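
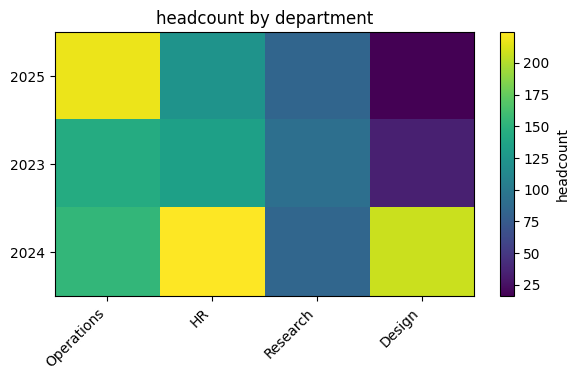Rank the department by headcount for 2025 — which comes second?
HR

Top 3 for 2025: Operations ≈ 220, HR ≈ 120, Research ≈ 80.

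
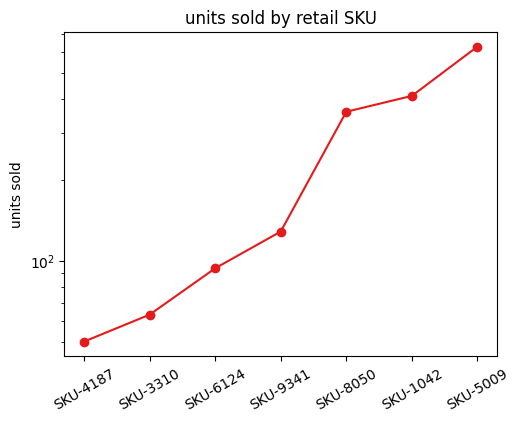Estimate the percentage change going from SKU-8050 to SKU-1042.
≈ +14.3%

SKU-8050 ≈ 350, SKU-1042 ≈ 400; (400 − 350) / 350 ≈ +14.3%.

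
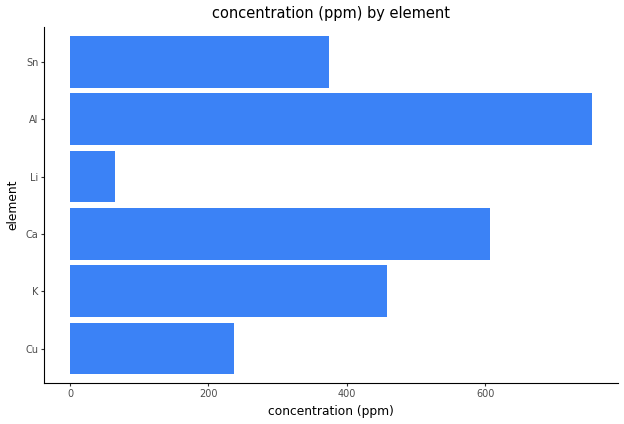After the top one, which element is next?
Top 3: Al ≈ 800, Ca ≈ 600, K ≈ 500.

Ca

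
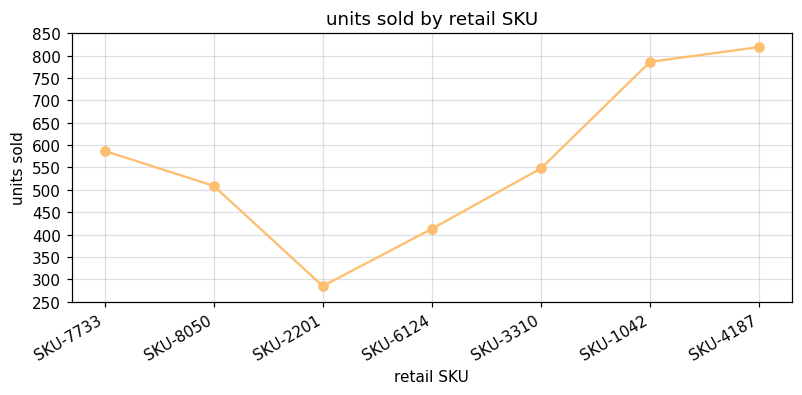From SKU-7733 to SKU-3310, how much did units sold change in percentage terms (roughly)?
SKU-7733 ≈ 600, SKU-3310 ≈ 550; (550 − 600) / 600 ≈ -8.3%.

≈ -8.3%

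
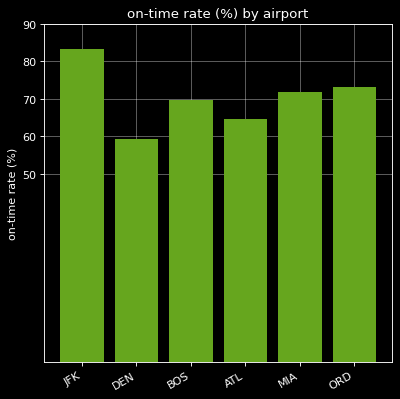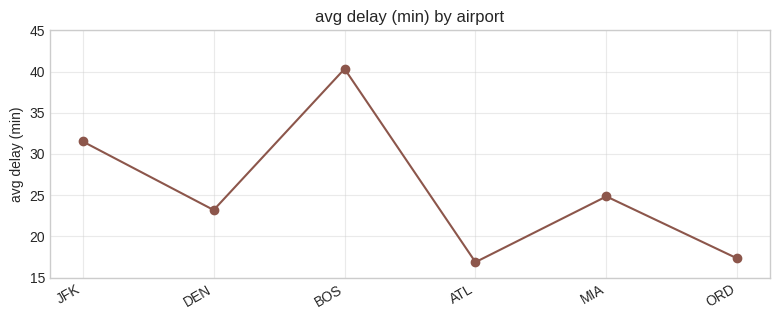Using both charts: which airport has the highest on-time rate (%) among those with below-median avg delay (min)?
Chart 2 median avg delay (min) ≈ 25; below-median airports: DEN, ATL, ORD. Among those, ORD has the highest on-time rate (%) (≈ 70).

ORD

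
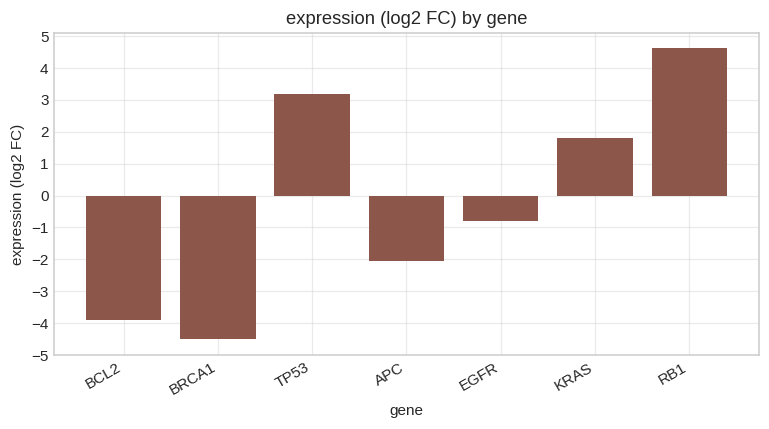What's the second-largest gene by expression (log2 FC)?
Top 3: RB1 ≈ 5, TP53 ≈ 3, KRAS ≈ 2.

TP53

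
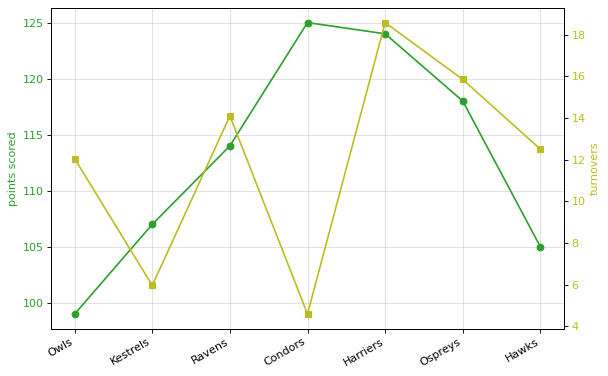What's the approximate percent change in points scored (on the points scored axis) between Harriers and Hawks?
Harriers ≈ 125, Hawks ≈ 105; (105 − 125) / 125 ≈ -16%.

≈ -16%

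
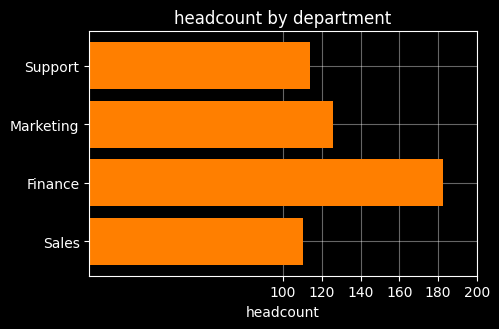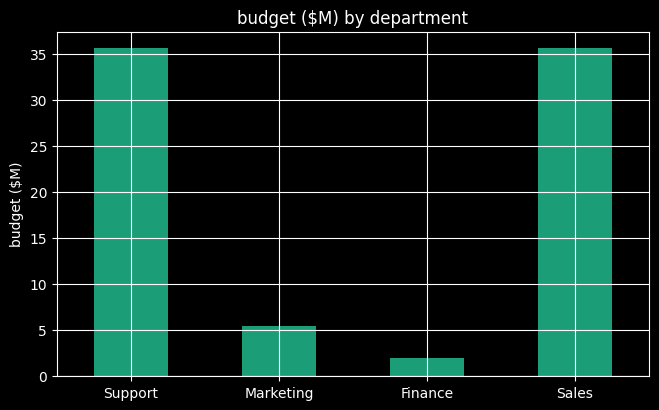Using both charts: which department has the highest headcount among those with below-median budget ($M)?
Chart 2 median budget ($M) ≈ 20; below-median departments: Marketing, Finance. Among those, Finance has the highest headcount (≈ 180).

Finance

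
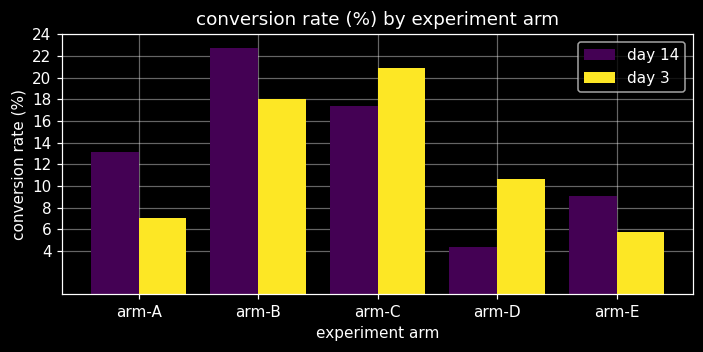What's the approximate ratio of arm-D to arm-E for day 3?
≈ 1.67×

arm-D ≈ 10, arm-E ≈ 6; 10/6 ≈ 1.67.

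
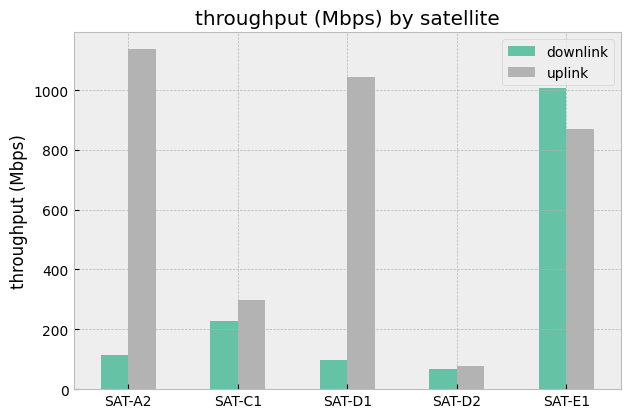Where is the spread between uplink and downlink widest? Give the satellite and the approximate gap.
SAT-A2, ≈ 1000 Mbps

SAT-A2: uplink ≈ 1100, downlink ≈ 100 → gap ≈ 1000. Next-largest (SAT-D1) is only ≈ 900.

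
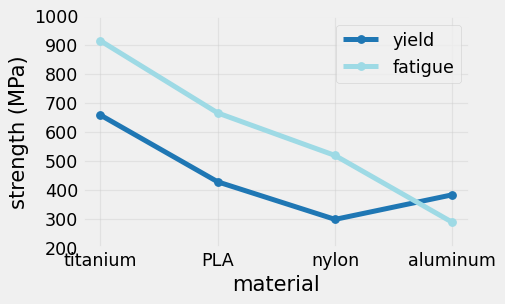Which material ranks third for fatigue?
nylon

Top 4 for fatigue: titanium ≈ 900, PLA ≈ 700, nylon ≈ 500, aluminum ≈ 300.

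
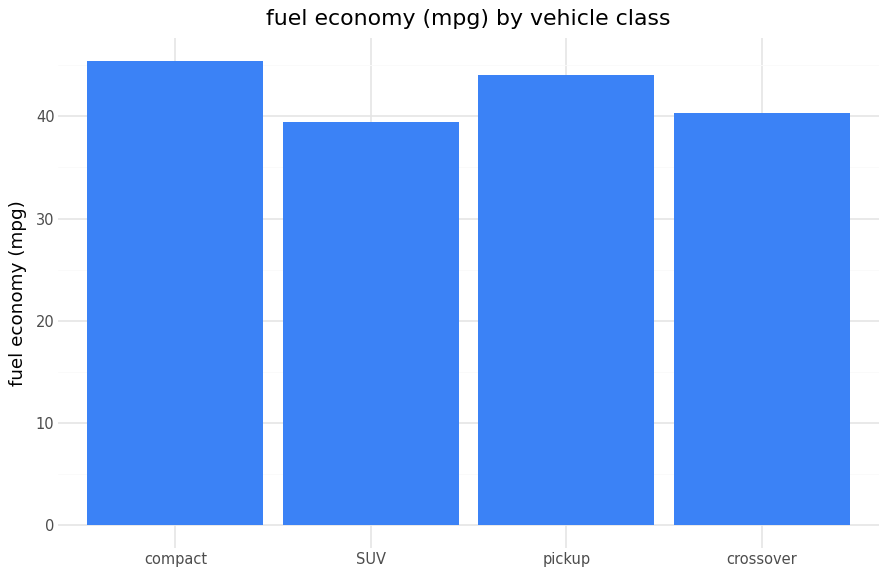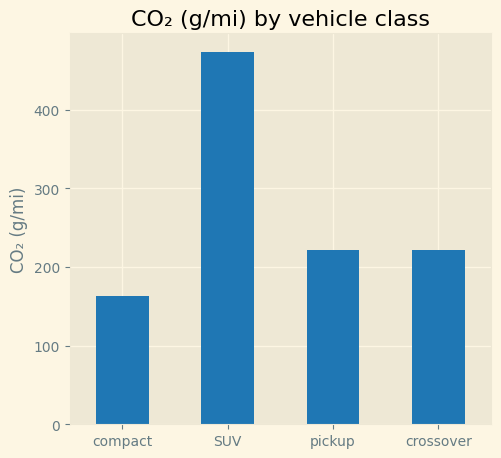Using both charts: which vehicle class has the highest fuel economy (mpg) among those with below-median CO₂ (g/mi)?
Chart 2 median CO₂ (g/mi) ≈ 200; below-median vehicle classes: compact, crossover. Among those, compact has the highest fuel economy (mpg) (≈ 45).

compact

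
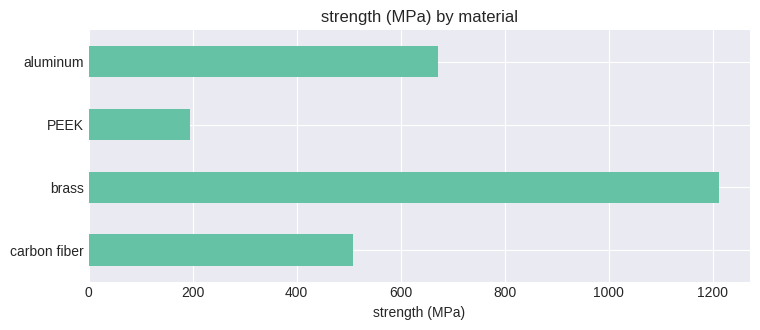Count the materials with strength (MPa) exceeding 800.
Above 800: brass.

1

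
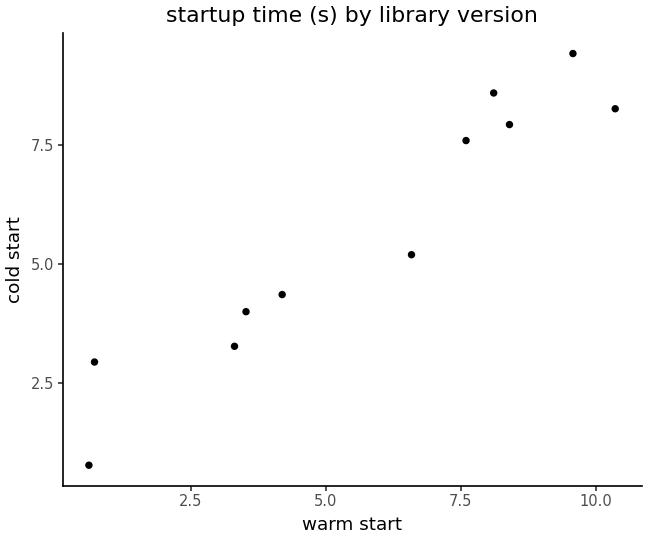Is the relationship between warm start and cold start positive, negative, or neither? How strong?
positive, strong

Points are positively correlated; strong (|r| ≈ 1.0).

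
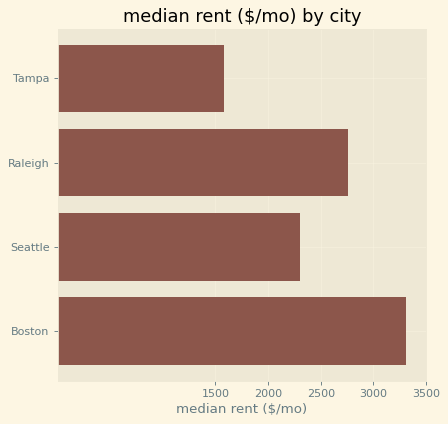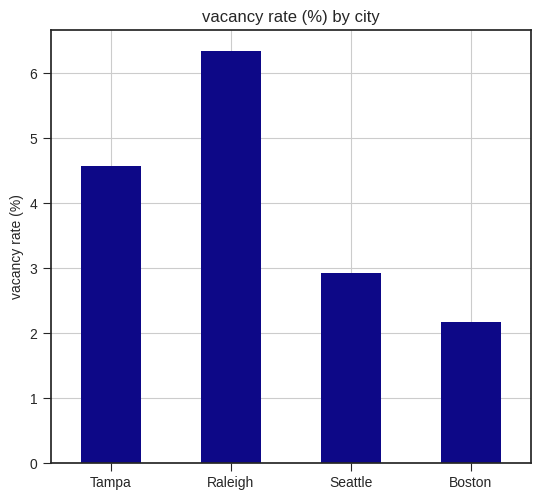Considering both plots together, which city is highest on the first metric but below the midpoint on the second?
Chart 2 median vacancy rate (%) ≈ 4; below-median cities: Seattle, Boston. Among those, Boston has the highest median rent ($/mo) (≈ 3500).

Boston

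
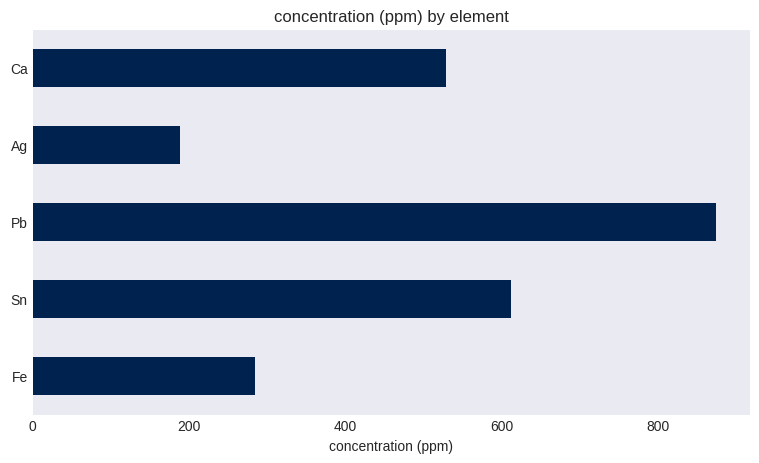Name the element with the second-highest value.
Sn

Top 3: Pb ≈ 900, Sn ≈ 600, Ca ≈ 500.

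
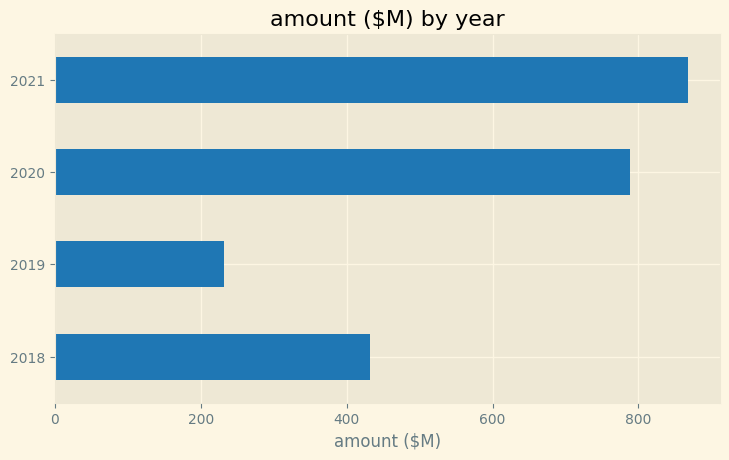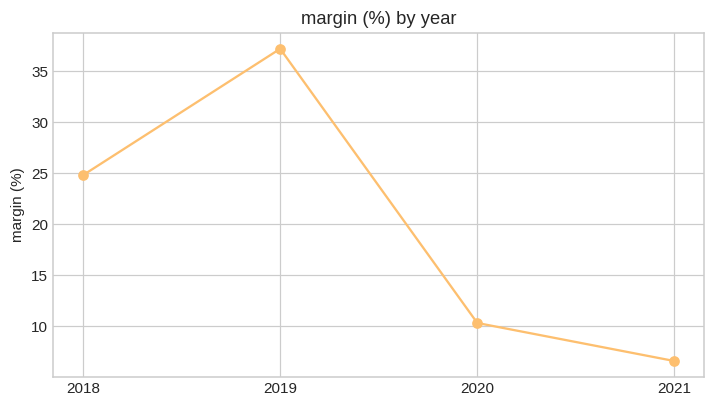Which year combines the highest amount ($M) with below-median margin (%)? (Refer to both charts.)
Chart 2 median margin (%) ≈ 20; below-median years: 2020, 2021. Among those, 2021 has the highest amount ($M) (≈ 900).

2021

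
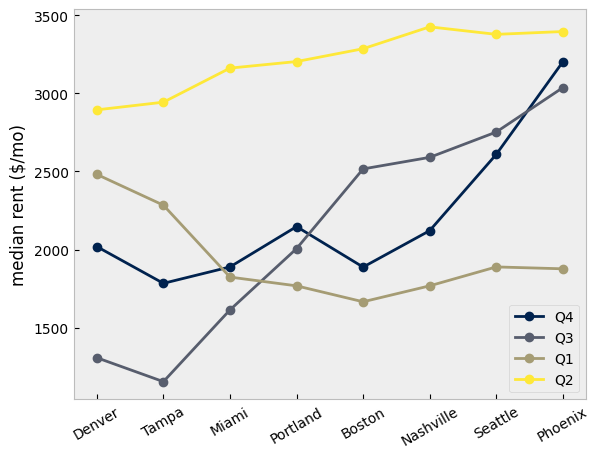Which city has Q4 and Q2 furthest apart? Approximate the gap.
Boston, ≈ 1400 $/mo

Boston: Q4 ≈ 1800, Q2 ≈ 3200 → gap ≈ 1400. Next-largest (Nashville) is only ≈ 1200.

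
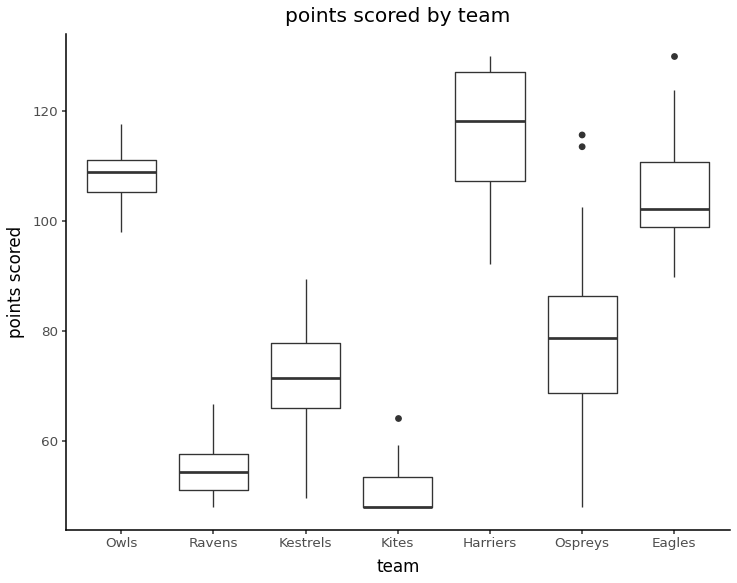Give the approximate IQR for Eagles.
Q3 ≈ 110, Q1 ≈ 100; IQR ≈ 10.

≈ 10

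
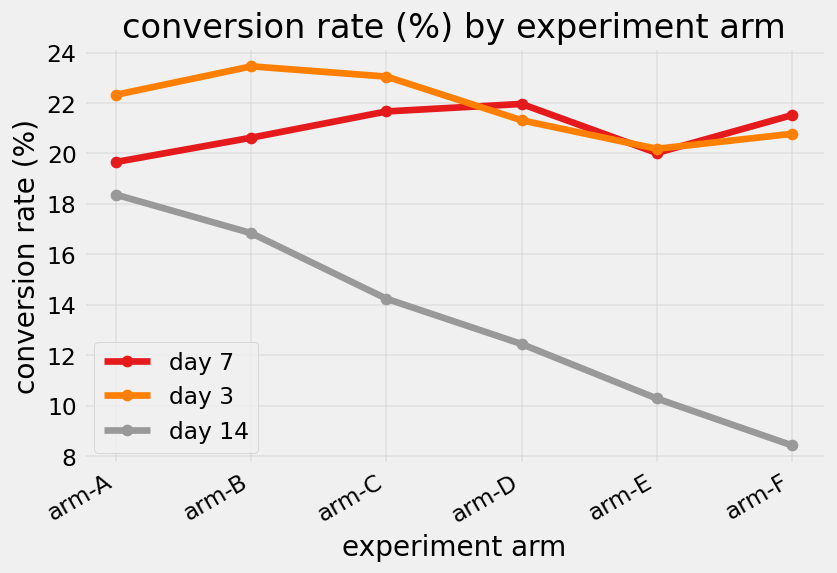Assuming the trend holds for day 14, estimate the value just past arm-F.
≈ 6

Last three: 12, 10, 8 → slope ≈ -2/step → next ≈ 6.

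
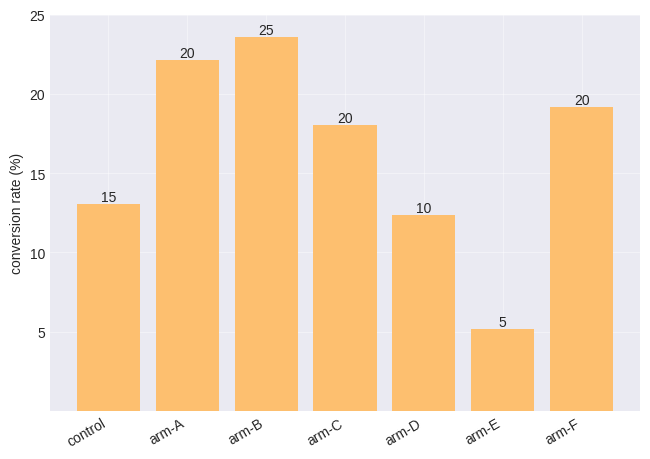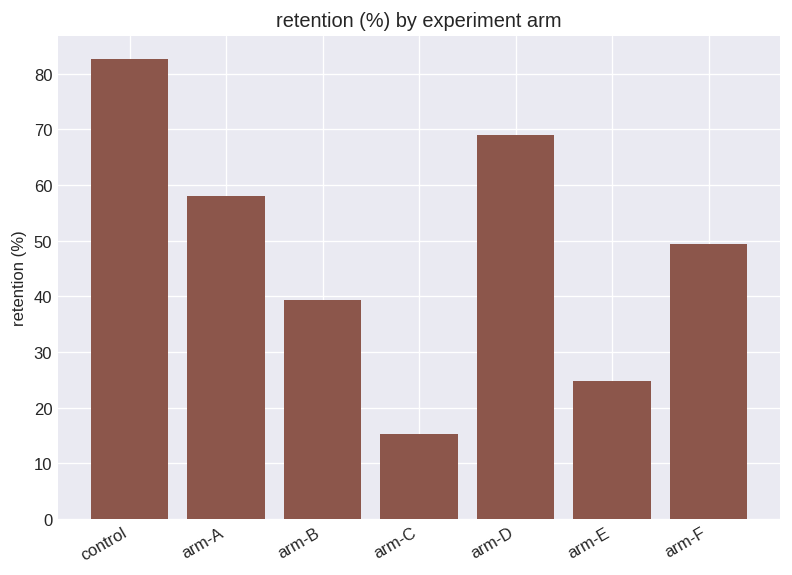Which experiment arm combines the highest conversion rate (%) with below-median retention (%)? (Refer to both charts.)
Chart 2 median retention (%) ≈ 50; below-median experiment arms: arm-B, arm-C, arm-E. Among those, arm-B has the highest conversion rate (%) (≈ 25).

arm-B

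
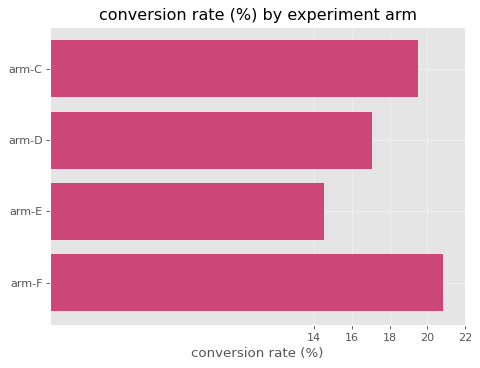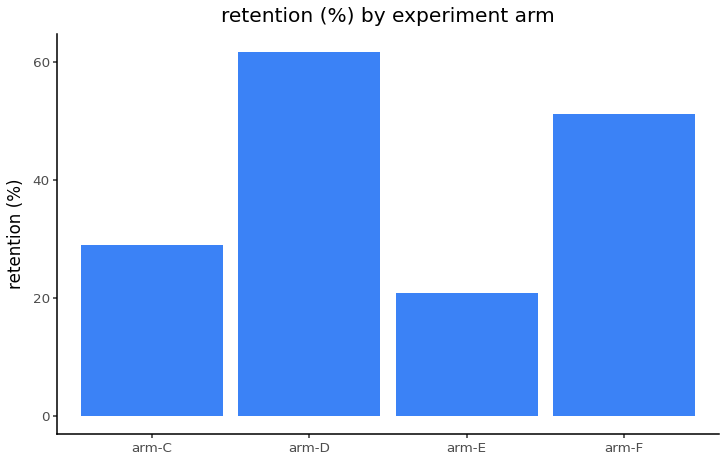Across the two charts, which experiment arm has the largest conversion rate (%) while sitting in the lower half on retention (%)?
Chart 2 median retention (%) ≈ 40; below-median experiment arms: arm-C, arm-E. Among those, arm-C has the highest conversion rate (%) (≈ 20).

arm-C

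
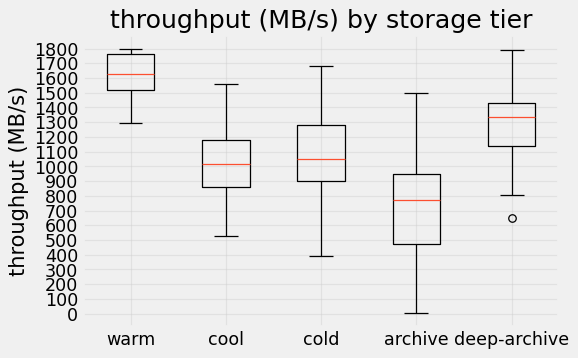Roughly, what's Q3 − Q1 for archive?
Q3 ≈ 900, Q1 ≈ 500; IQR ≈ 400.

≈ 400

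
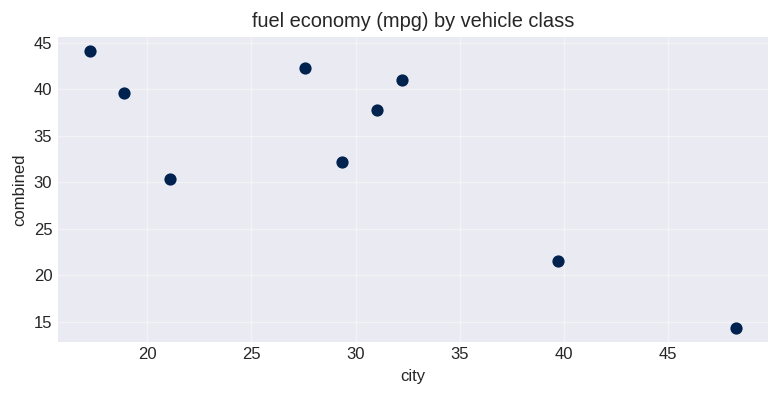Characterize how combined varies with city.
Points are negatively correlated; strong (|r| ≈ 0.8).

negative, strong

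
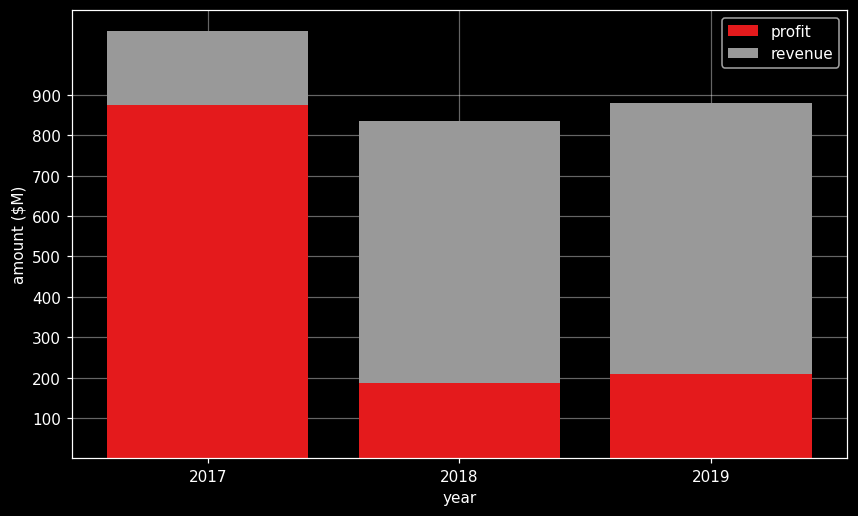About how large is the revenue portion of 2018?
≈ 600

revenue top ≈ 800, bottom ≈ 200; segment ≈ 600.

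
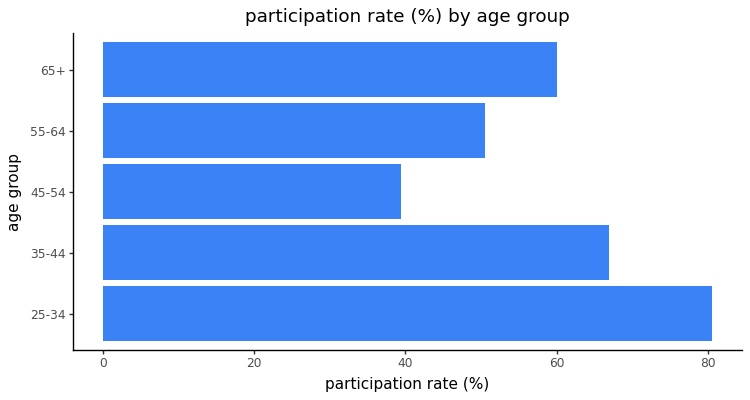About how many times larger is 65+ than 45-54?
≈ 1.5×

65+ ≈ 60, 45-54 ≈ 40; 60/40 ≈ 1.5.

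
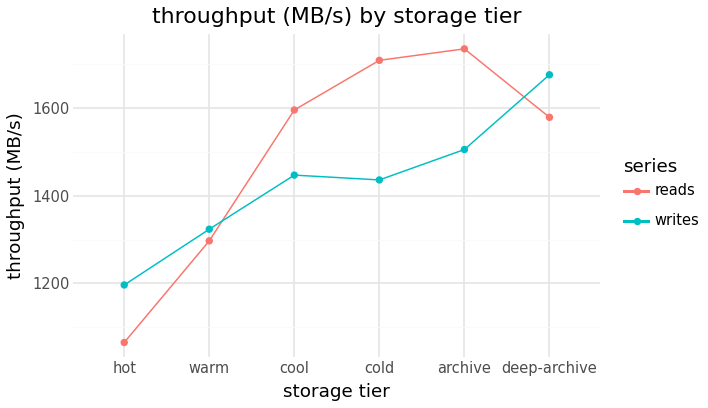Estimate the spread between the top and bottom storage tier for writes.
≈ 500

Max deep-archive ≈ 1700, min hot ≈ 1200; range ≈ 500.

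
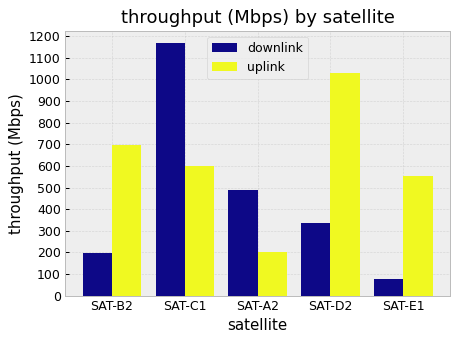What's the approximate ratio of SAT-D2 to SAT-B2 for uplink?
≈ 1.43×

SAT-D2 ≈ 1000, SAT-B2 ≈ 700; 1000/700 ≈ 1.43.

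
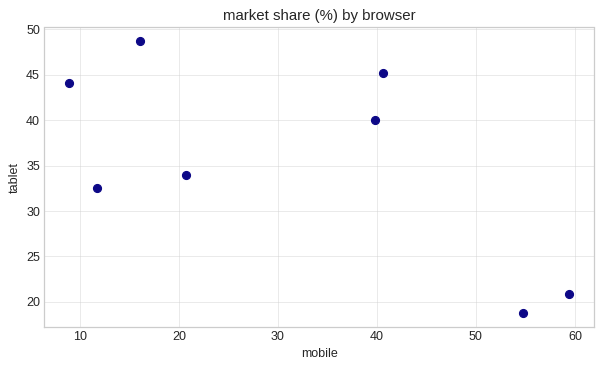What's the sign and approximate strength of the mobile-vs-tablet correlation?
negative, moderate

Points are negatively correlated; moderate (|r| ≈ 0.6).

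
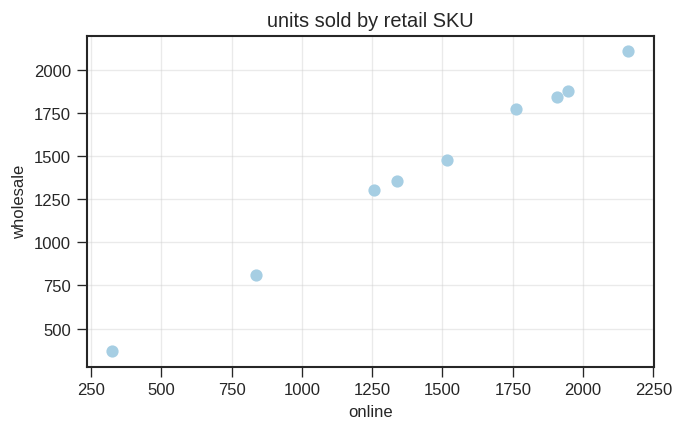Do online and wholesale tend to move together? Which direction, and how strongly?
positive, strong

Points are positively correlated; strong (|r| ≈ 1.0).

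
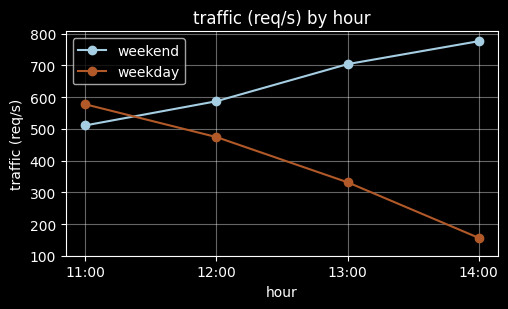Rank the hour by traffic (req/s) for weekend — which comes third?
12:00

Top 4 for weekend: 14:00 ≈ 800, 13:00 ≈ 700, 12:00 ≈ 600, 11:00 ≈ 500.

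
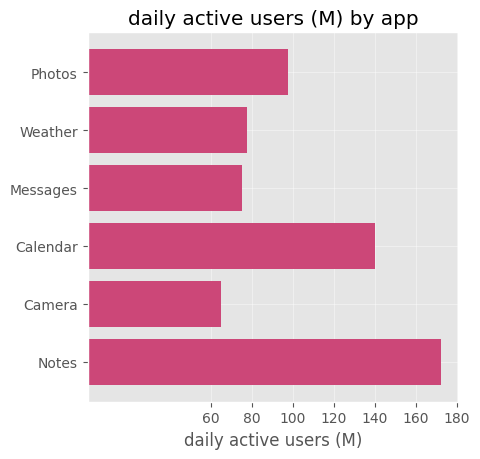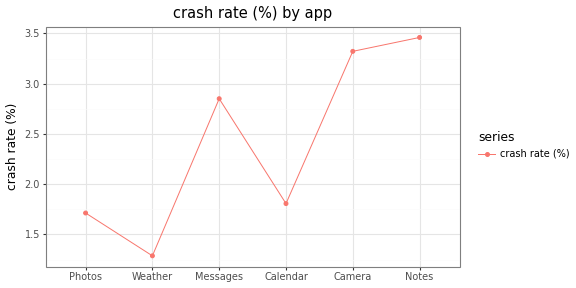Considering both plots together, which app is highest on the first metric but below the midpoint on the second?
Calendar

Chart 2 median crash rate (%) ≈ 2.5; below-median apps: Photos, Weather, Calendar. Among those, Calendar has the highest daily active users (M) (≈ 140).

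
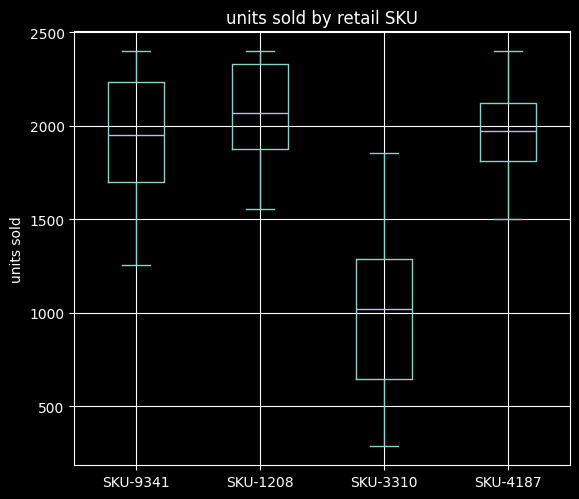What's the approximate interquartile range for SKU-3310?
≈ 600

Q3 ≈ 1200, Q1 ≈ 600; IQR ≈ 600.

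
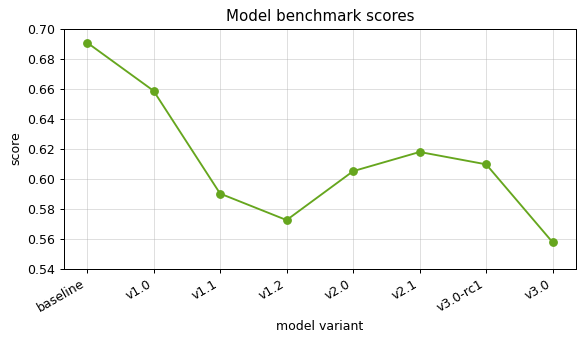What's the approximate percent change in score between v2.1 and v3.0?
≈ -9.7%

v2.1 ≈ 0.62, v3.0 ≈ 0.56; (0.56 − 0.62) / 0.62 ≈ -9.7%.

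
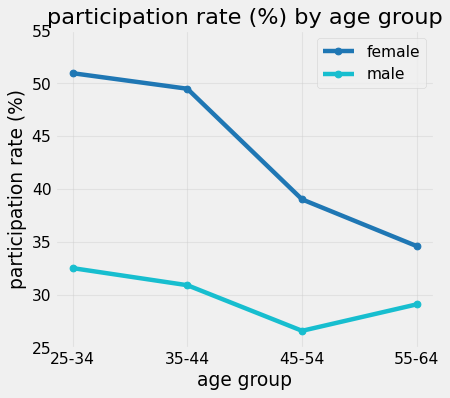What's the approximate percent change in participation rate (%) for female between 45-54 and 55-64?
45-54 ≈ 40, 55-64 ≈ 35; (35 − 40) / 40 ≈ -12.5%.

≈ -12.5%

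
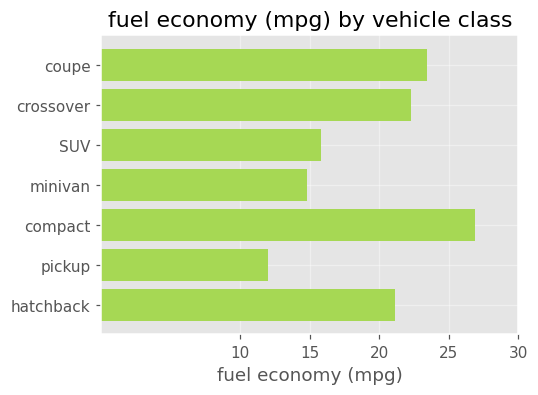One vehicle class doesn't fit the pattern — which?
pickup ≈ 10; the rest sit between ≈ 15 and ≈ 25.

pickup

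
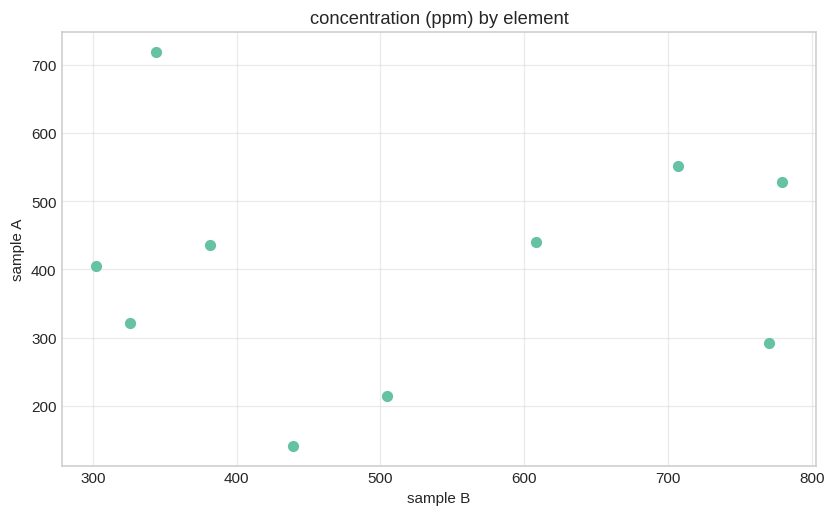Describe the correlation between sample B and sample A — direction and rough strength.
no clear correlation

Points are roughly uncorrelated; weak (|r| ≈ 0.1).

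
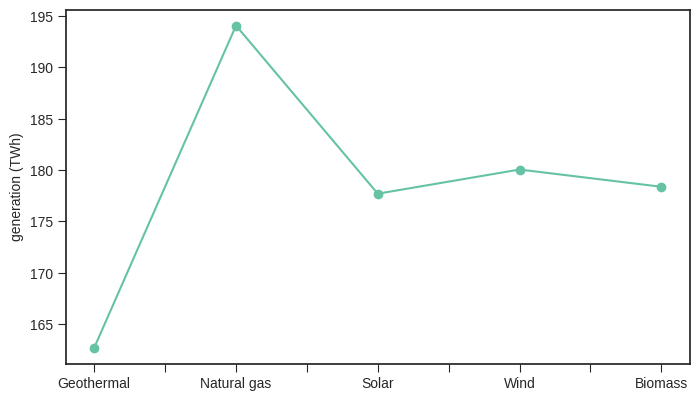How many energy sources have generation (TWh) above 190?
Above 190: Natural gas.

1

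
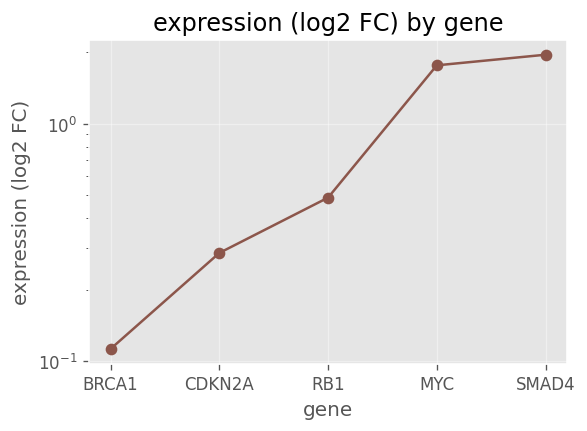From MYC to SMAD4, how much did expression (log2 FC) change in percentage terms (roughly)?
≈ +11.1%

MYC ≈ 1.8, SMAD4 ≈ 2.0; (2.0 − 1.8) / 1.8 ≈ +11.1%.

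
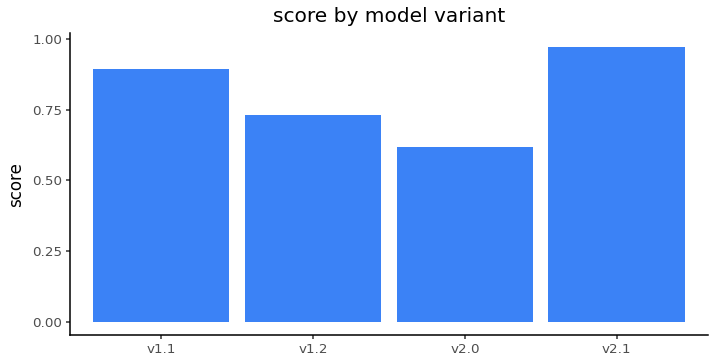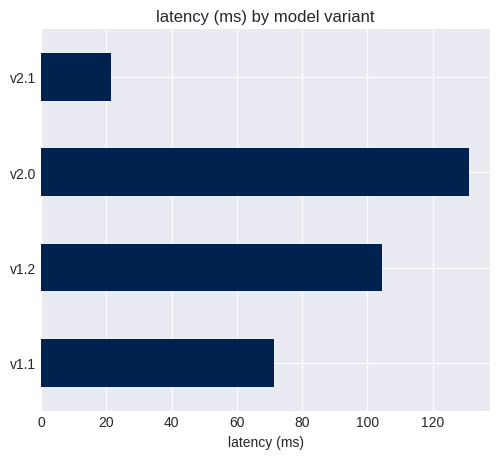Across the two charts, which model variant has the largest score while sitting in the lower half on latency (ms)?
Chart 2 median latency (ms) ≈ 80; below-median model variants: v1.1, v2.1. Among those, v2.1 has the highest score (≈ 1).

v2.1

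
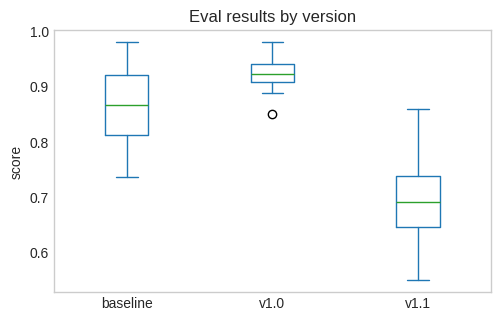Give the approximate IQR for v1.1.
Q3 ≈ 0.75, Q1 ≈ 0.65; IQR ≈ 0.10.

≈ 0.10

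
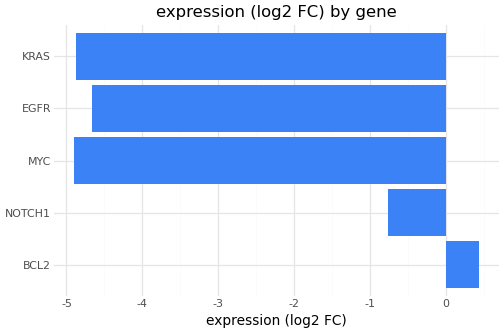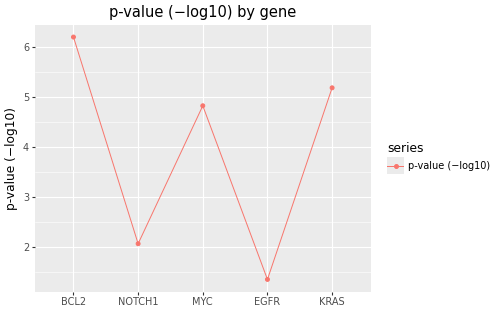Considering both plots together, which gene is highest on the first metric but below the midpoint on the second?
Chart 2 median p-value (−log10) ≈ 5; below-median genes: NOTCH1, EGFR. Among those, NOTCH1 has the highest expression (log2 FC) (≈ -0.75).

NOTCH1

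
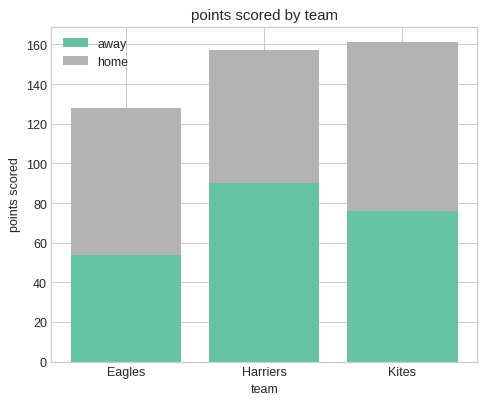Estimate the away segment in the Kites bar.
away top ≈ 80, bottom ≈ 0; segment ≈ 80.

≈ 80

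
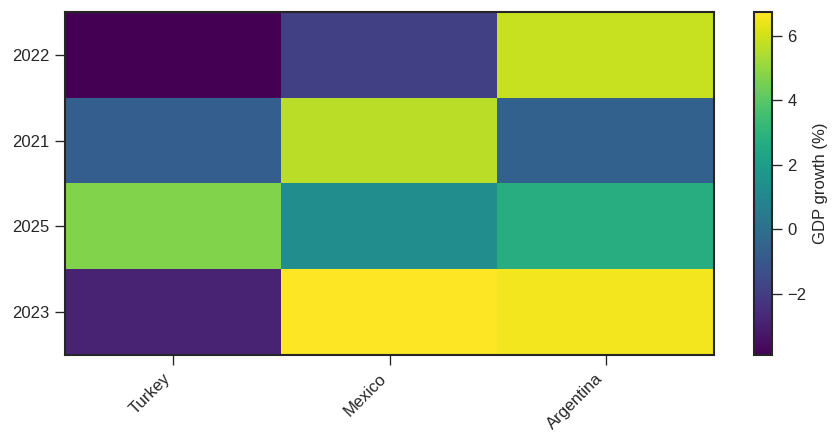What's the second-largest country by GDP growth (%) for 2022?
Top 3 for 2022: Argentina ≈ 6, Mexico ≈ -2, Turkey ≈ -4.

Mexico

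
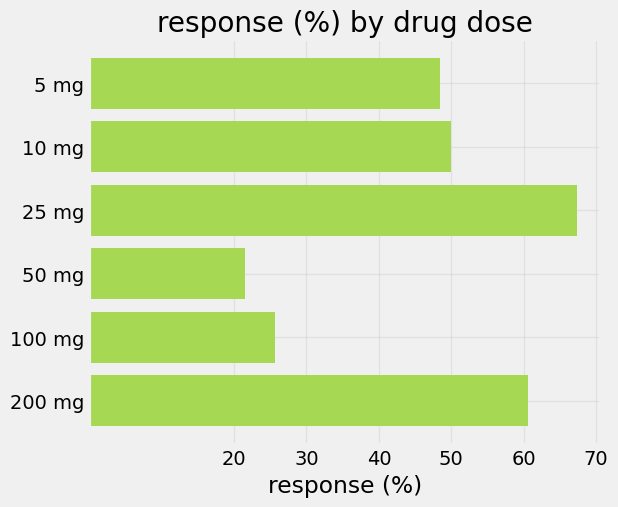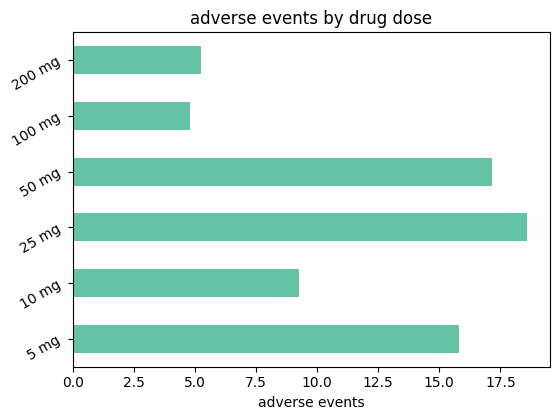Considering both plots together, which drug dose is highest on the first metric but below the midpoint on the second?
200 mg

Chart 2 median adverse events ≈ 12; below-median drug doses: 10 mg, 100 mg, 200 mg. Among those, 200 mg has the highest response (%) (≈ 60).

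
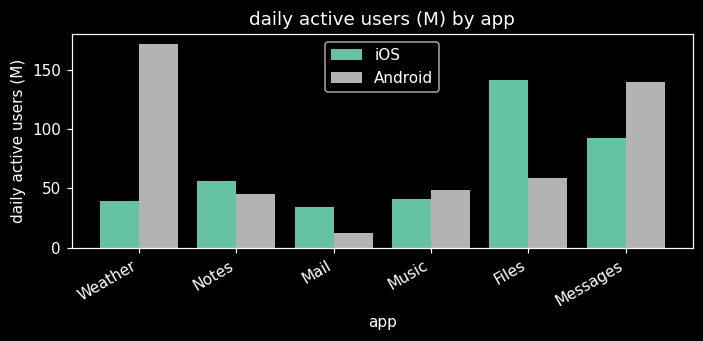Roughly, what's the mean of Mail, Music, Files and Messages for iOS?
≈ 80

(40 + 40 + 140 + 100) / 4 ≈ 80.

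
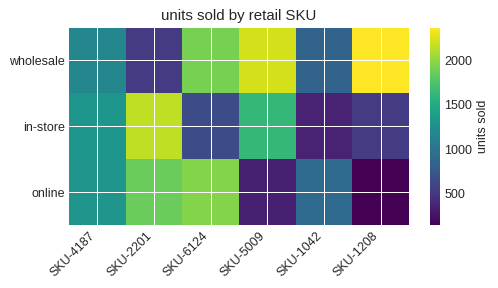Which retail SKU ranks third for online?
SKU-4187

Top 4 for online: SKU-6124 ≈ 2000, SKU-2201 ≈ 1800, SKU-4187 ≈ 1400, SKU-1042 ≈ 1000.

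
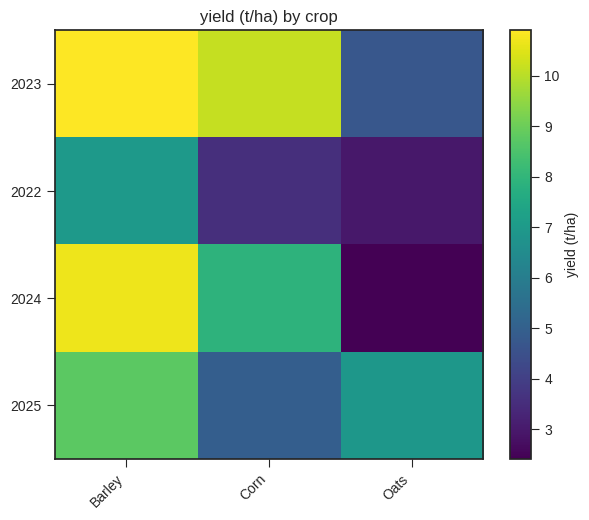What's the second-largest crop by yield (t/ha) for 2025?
Oats

Top 3 for 2025: Barley ≈ 9, Oats ≈ 7, Corn ≈ 5.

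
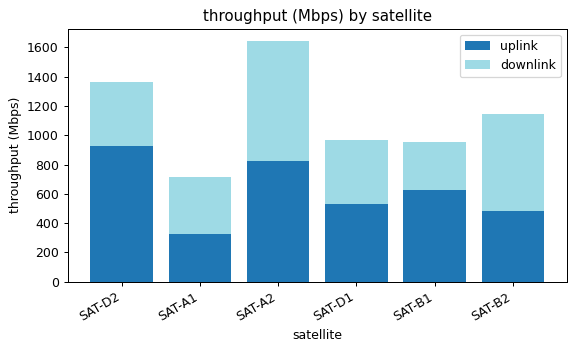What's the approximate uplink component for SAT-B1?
≈ 600

uplink top ≈ 600, bottom ≈ 0; segment ≈ 600.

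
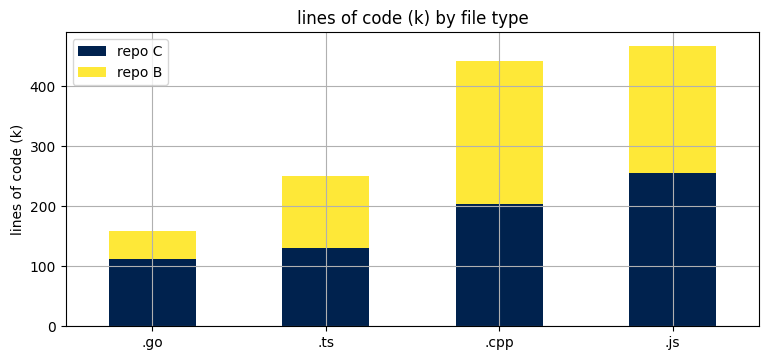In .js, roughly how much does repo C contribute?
≈ 250

repo C top ≈ 250, bottom ≈ 0; segment ≈ 250.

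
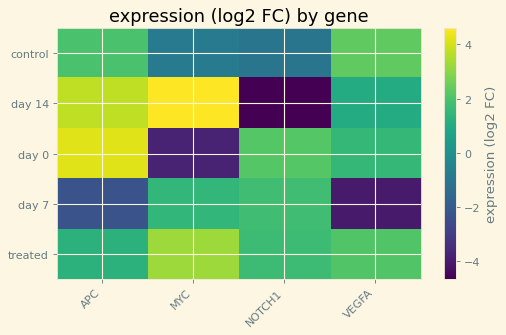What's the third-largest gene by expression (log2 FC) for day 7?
Top 4 for day 7: NOTCH1 ≈ 2, MYC ≈ 1, APC ≈ -2, VEGFA ≈ -4.

APC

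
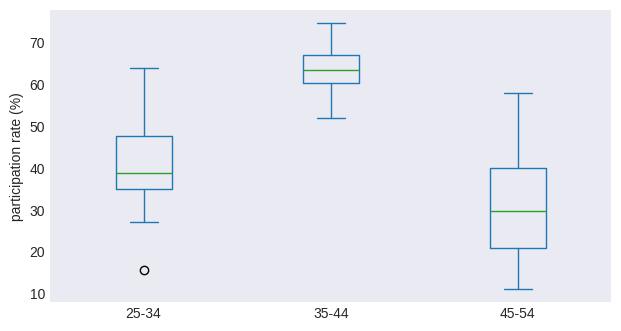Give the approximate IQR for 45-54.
≈ 20

Q3 ≈ 40, Q1 ≈ 20; IQR ≈ 20.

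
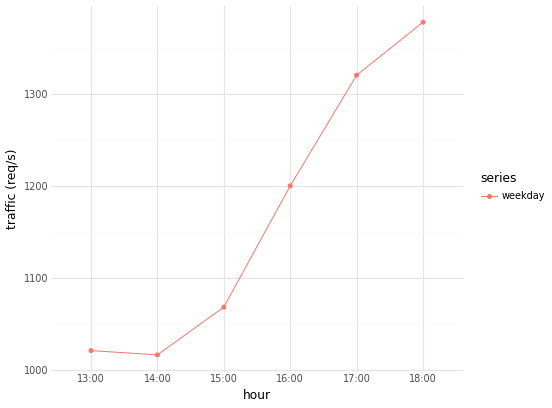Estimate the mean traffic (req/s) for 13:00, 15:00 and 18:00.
≈ 1150

(1000 + 1050 + 1400) / 3 ≈ 1150.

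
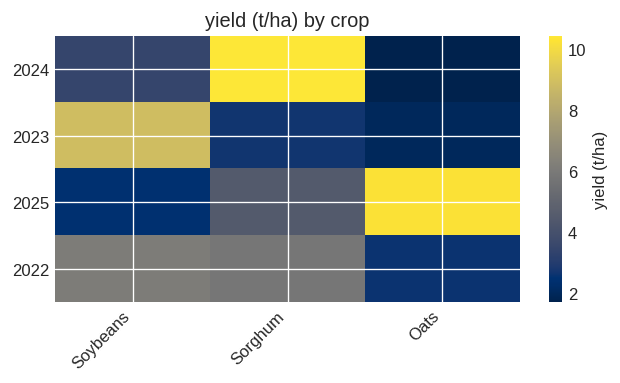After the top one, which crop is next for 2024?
Top 3 for 2024: Sorghum ≈ 10, Soybeans ≈ 3, Oats ≈ 2.

Soybeans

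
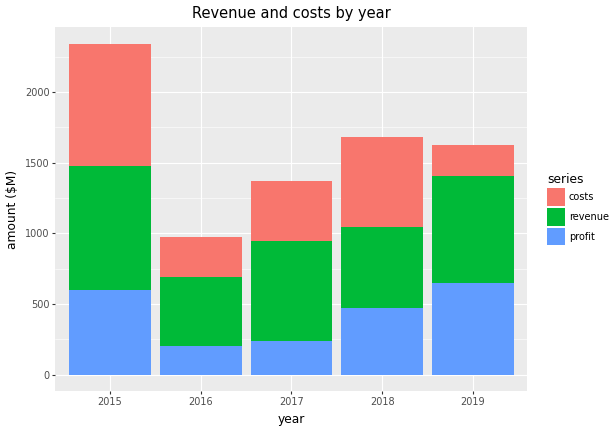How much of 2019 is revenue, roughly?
revenue top ≈ 1400, bottom ≈ 600; segment ≈ 800.

≈ 800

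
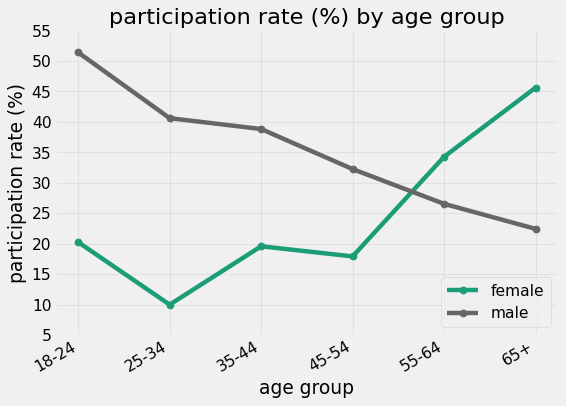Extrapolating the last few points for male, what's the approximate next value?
≈ 15

Last three: 30, 25, 20 → slope ≈ -5/step → next ≈ 15.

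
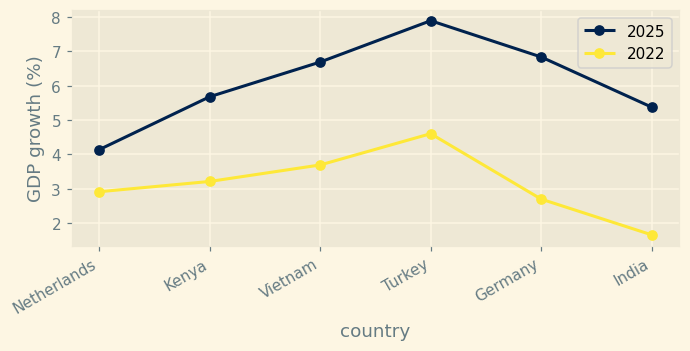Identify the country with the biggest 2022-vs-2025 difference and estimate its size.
Germany: 2022 ≈ 3, 2025 ≈ 7 → gap ≈ 4. Next-largest (India) is only ≈ 3.

Germany, ≈ 4 %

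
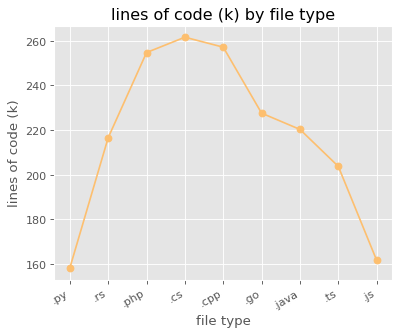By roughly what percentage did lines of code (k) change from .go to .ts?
≈ -13%

.go ≈ 230, .ts ≈ 200; (200 − 230) / 230 ≈ -13%.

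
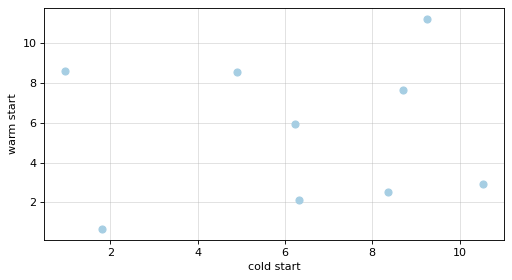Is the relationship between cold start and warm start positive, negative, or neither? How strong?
Points are roughly uncorrelated; weak (|r| ≈ 0.1).

no clear correlation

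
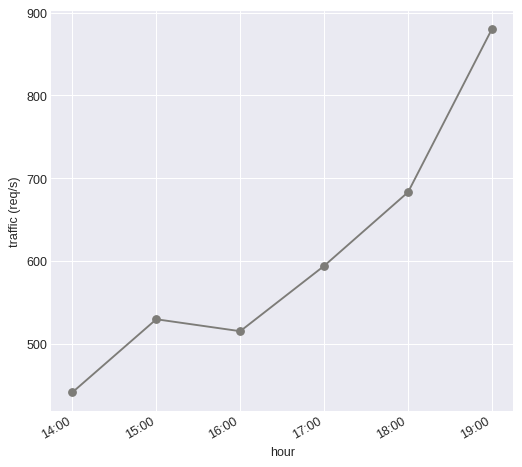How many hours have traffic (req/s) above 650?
2

Above 650: 18:00, 19:00.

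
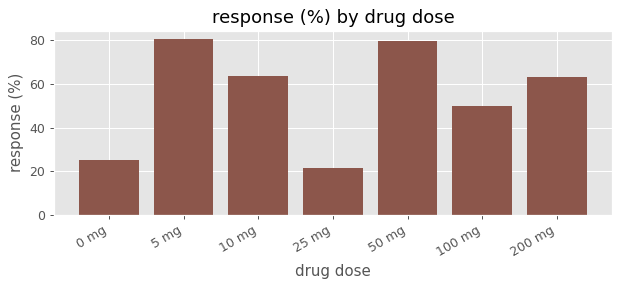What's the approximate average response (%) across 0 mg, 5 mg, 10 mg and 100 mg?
≈ 55

(30 + 80 + 60 + 50) / 4 ≈ 55.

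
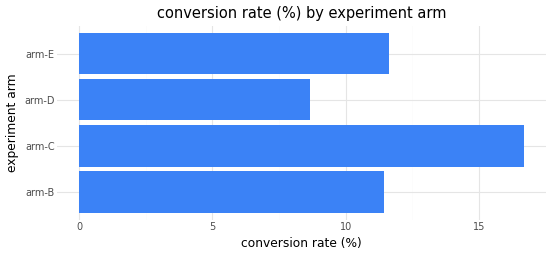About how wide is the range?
Max arm-C ≈ 16, min arm-D ≈ 8; range ≈ 8.

≈ 8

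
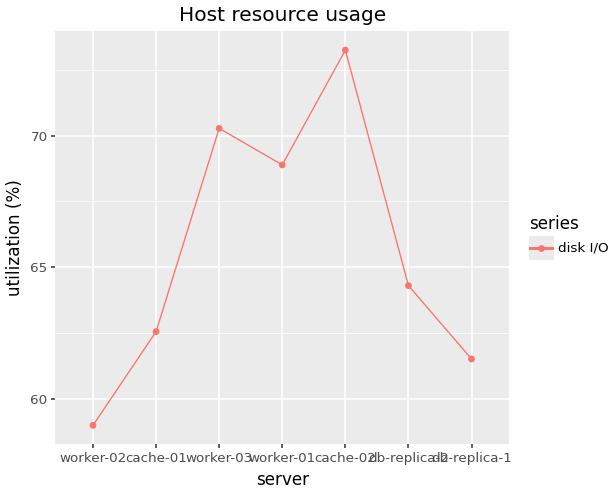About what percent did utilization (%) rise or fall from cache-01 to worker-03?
≈ +12.9%

cache-01 ≈ 62, worker-03 ≈ 70; (70 − 62) / 62 ≈ +12.9%.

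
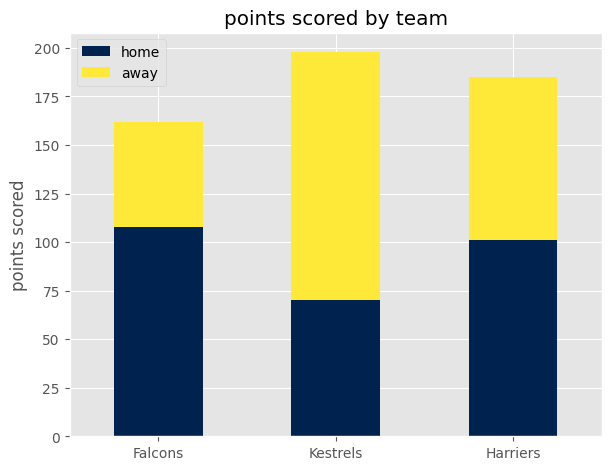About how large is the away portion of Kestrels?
away top ≈ 200, bottom ≈ 80; segment ≈ 120.

≈ 120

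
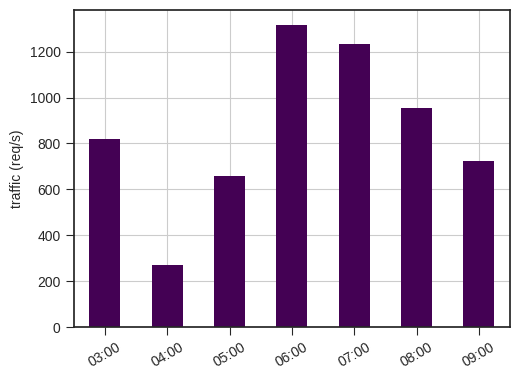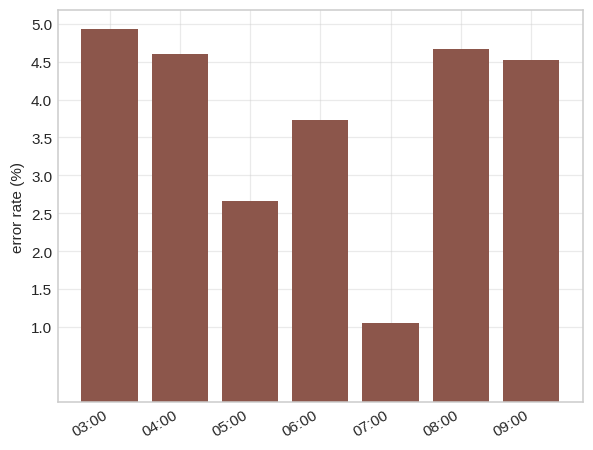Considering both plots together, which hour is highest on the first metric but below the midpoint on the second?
06:00

Chart 2 median error rate (%) ≈ 4.5; below-median hours: 05:00, 06:00, 07:00. Among those, 06:00 has the highest traffic (req/s) (≈ 1400).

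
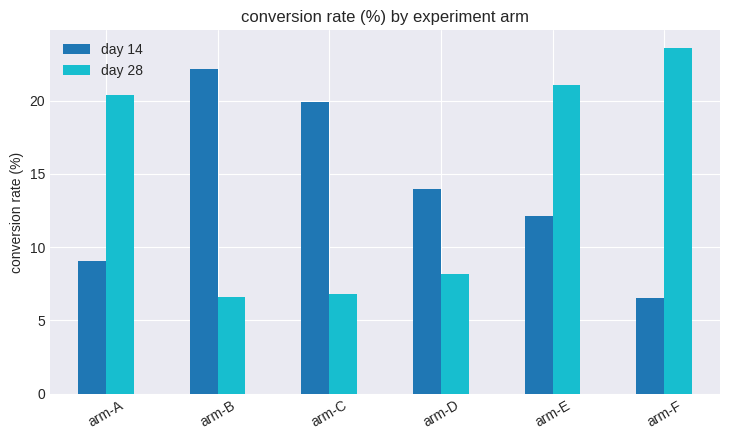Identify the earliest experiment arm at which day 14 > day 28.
arm-A: day 14 ≈ 10 vs day 28 ≈ 20 (not yet); arm-B: day 14 ≈ 22 vs day 28 ≈ 6 (first crossover).

arm-B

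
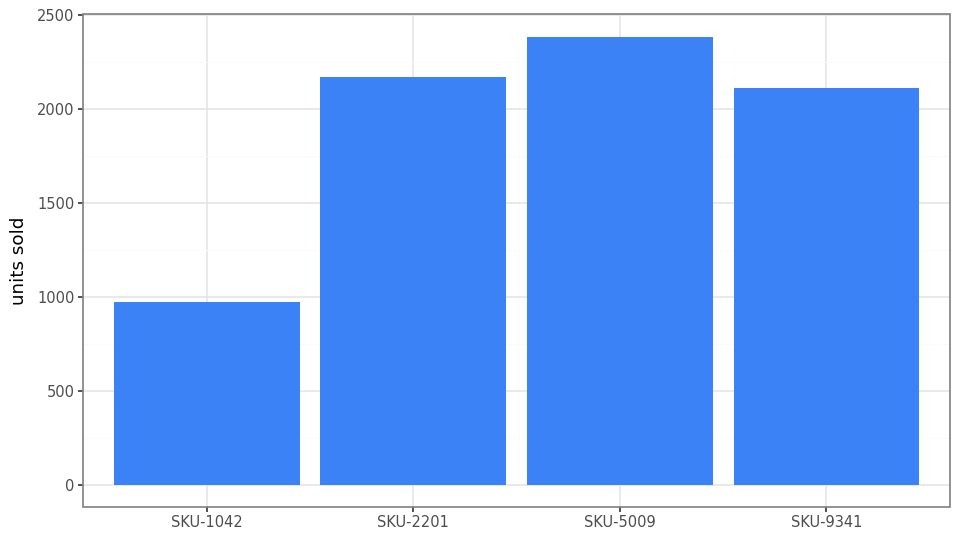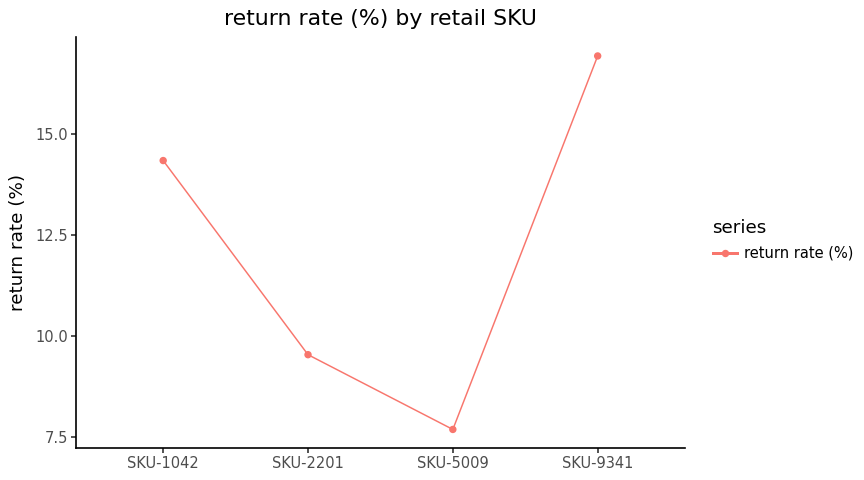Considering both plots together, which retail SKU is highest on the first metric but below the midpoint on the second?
SKU-5009

Chart 2 median return rate (%) ≈ 12; below-median retail SKUs: SKU-2201, SKU-5009. Among those, SKU-5009 has the highest units sold (≈ 2500).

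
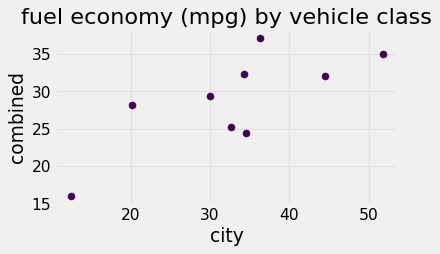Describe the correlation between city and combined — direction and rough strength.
Points are positively correlated; strong (|r| ≈ 0.8).

positive, strong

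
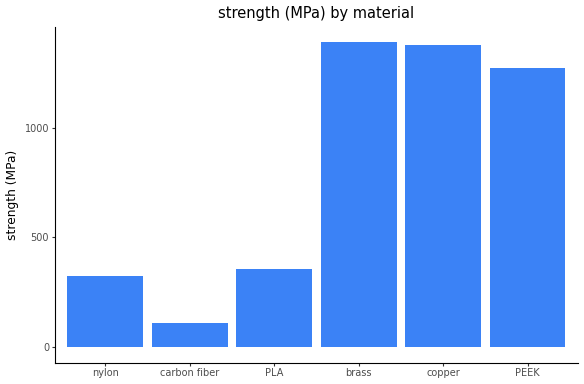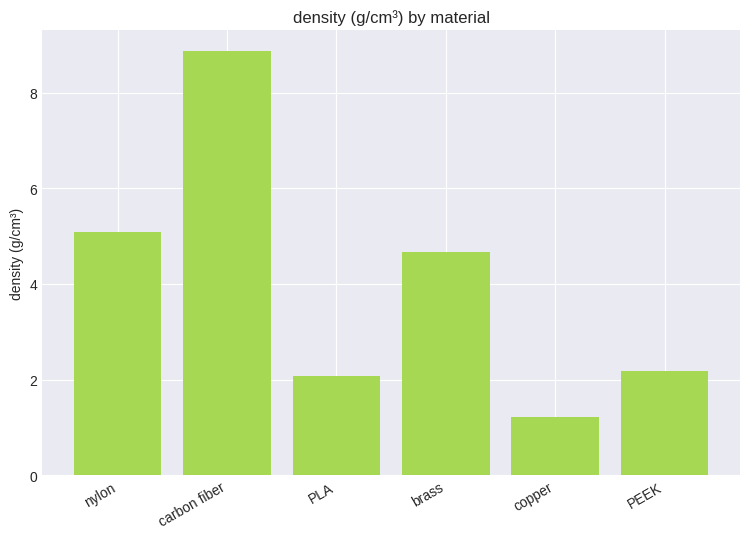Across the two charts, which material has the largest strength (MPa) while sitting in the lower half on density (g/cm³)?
Chart 2 median density (g/cm³) ≈ 3; below-median materials: PLA, copper, PEEK. Among those, copper has the highest strength (MPa) (≈ 1400).

copper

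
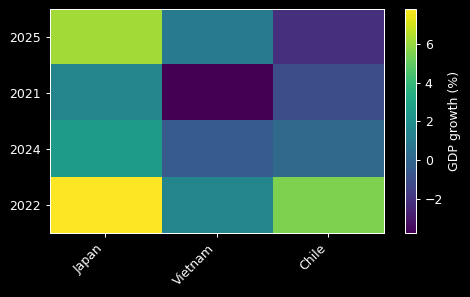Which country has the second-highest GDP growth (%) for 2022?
Top 3 for 2022: Japan ≈ 8, Chile ≈ 6, Vietnam ≈ 2.

Chile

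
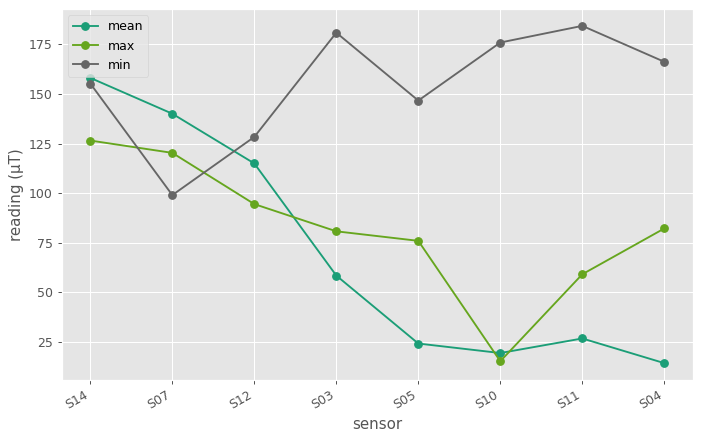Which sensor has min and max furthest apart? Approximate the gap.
S10: min ≈ 180, max ≈ 20 → gap ≈ 160. Next-largest (S11) is only ≈ 120.

S10, ≈ 160 µT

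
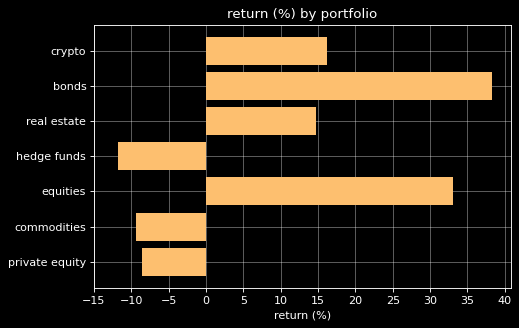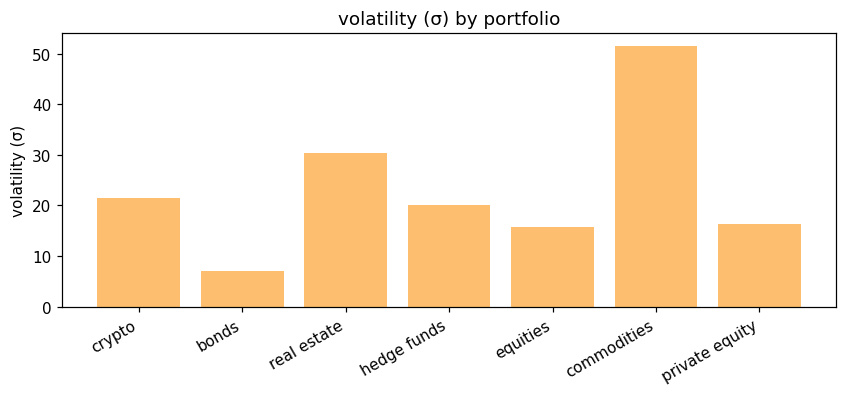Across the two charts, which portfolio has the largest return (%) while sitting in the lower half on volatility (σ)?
Chart 2 median volatility (σ) ≈ 20; below-median portfolios: bonds, equities, private equity. Among those, bonds has the highest return (%) (≈ 40).

bonds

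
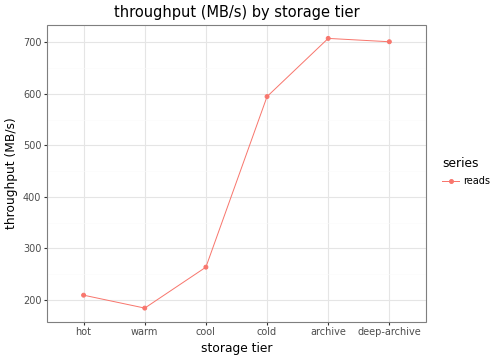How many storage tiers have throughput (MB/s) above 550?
Above 550: cold, archive, deep-archive.

3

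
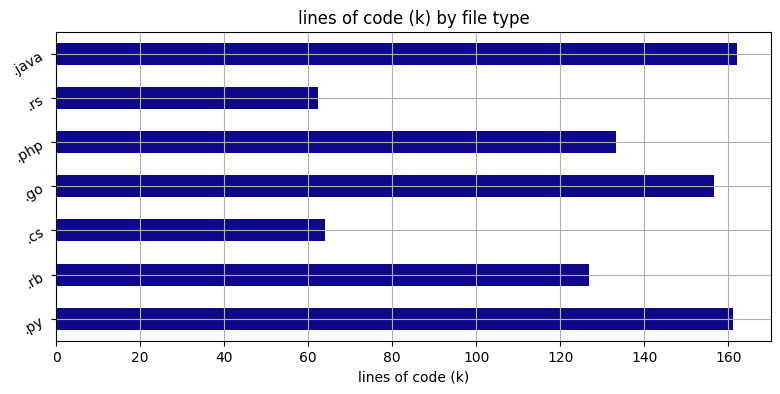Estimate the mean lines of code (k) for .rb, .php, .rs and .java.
(120 + 140 + 60 + 160) / 4 ≈ 120.

≈ 120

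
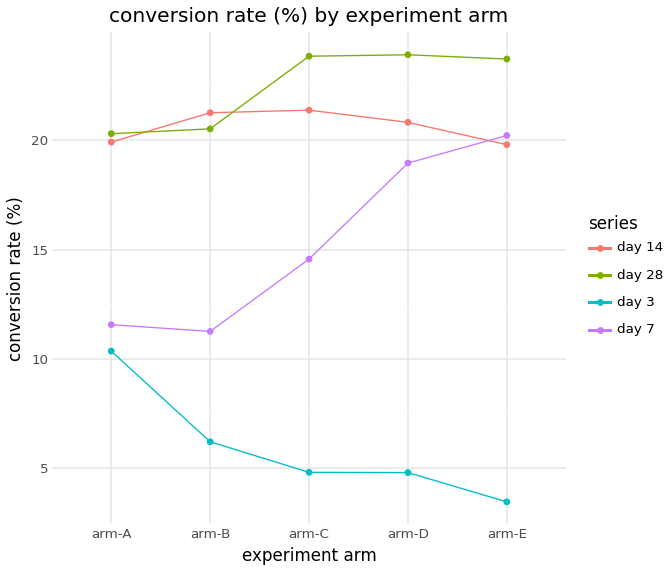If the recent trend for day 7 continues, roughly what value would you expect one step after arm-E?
Last three: 14, 18, 20 → slope ≈ 3/step → next ≈ 23.

≈ 23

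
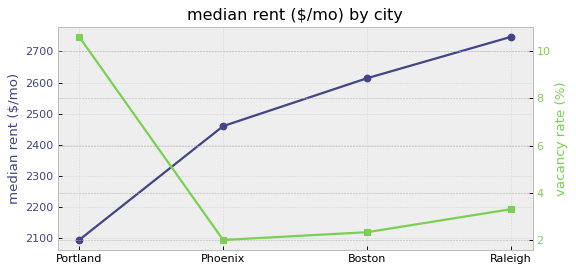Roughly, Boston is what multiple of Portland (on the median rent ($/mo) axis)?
≈ 1.24×

Boston ≈ 2600, Portland ≈ 2100; 2600/2100 ≈ 1.24.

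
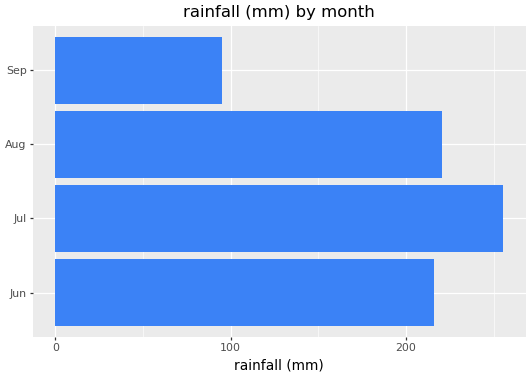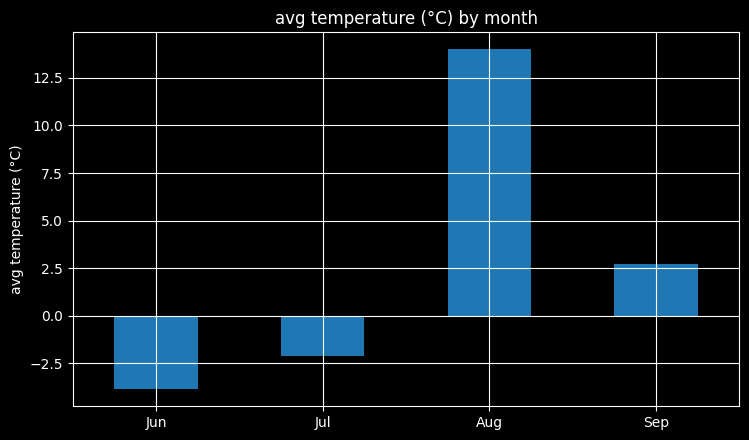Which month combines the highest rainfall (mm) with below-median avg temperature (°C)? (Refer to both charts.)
Jul

Chart 2 median avg temperature (°C) ≈ 0; below-median months: Jun, Jul. Among those, Jul has the highest rainfall (mm) (≈ 250).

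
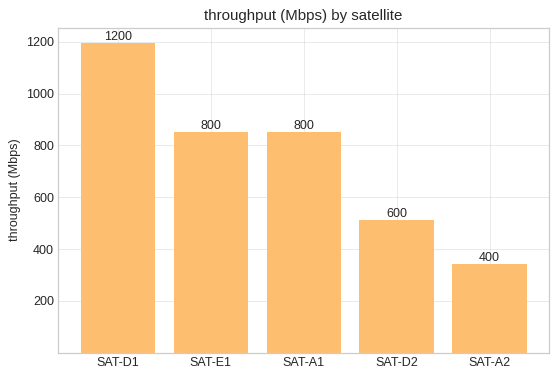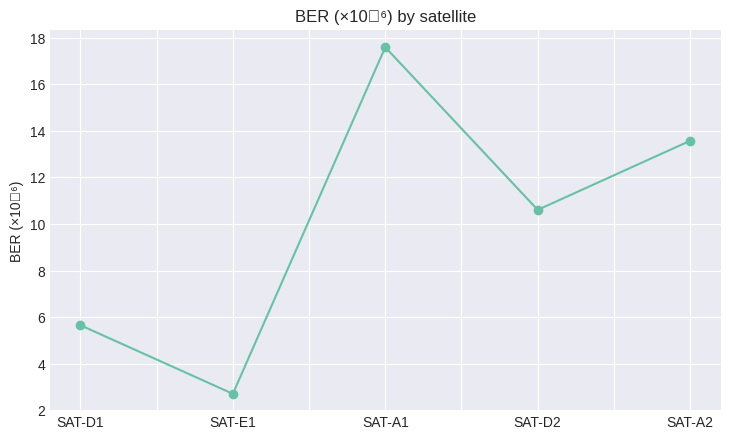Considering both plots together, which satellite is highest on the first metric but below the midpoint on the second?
SAT-D1

Chart 2 median BER (×10⁻⁶) ≈ 10; below-median satellites: SAT-D1, SAT-E1. Among those, SAT-D1 has the highest throughput (Mbps) (≈ 1200).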